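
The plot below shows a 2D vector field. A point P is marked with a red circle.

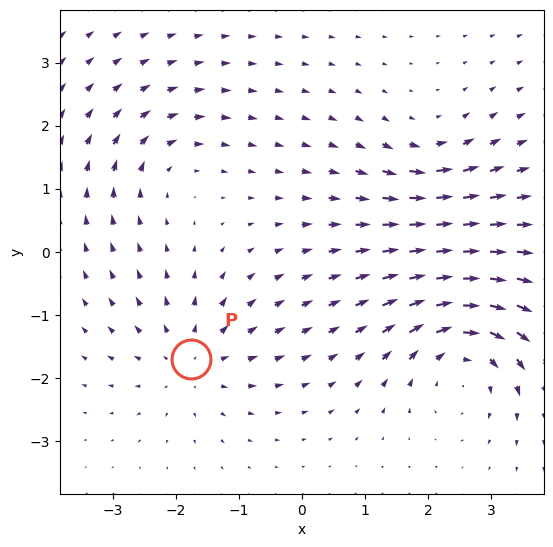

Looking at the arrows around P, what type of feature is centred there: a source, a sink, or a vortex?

At P (-1.8, -1.7) the arrows spread outward. Divergence about +4, curl ≈0 — positive divergence with near-zero curl is a source.

source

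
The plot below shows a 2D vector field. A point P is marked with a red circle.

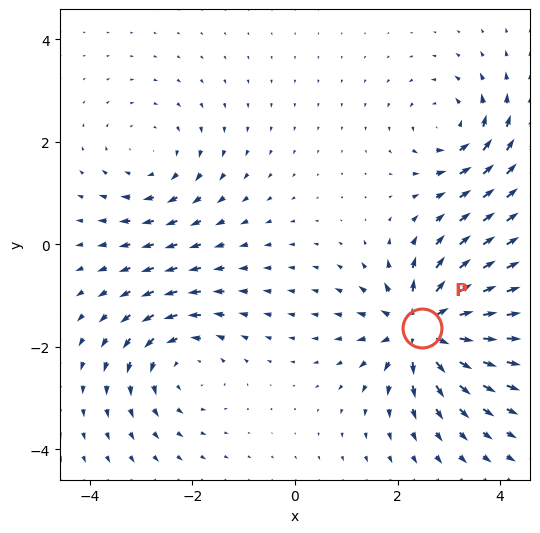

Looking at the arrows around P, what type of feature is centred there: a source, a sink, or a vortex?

At P (2.5, -1.6) the arrows spread outward. Divergence about +6, curl ≈0 — positive divergence with near-zero curl is a source.

source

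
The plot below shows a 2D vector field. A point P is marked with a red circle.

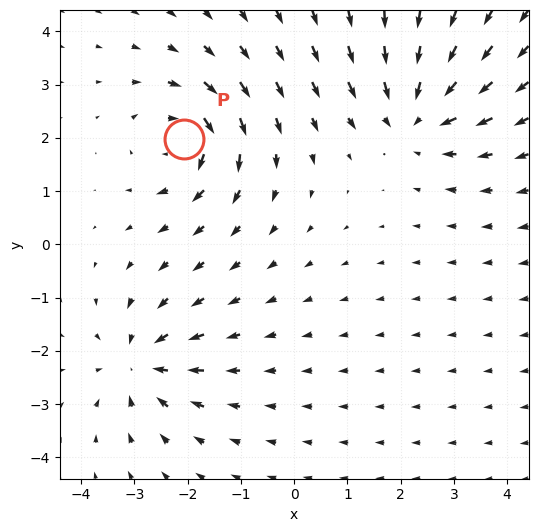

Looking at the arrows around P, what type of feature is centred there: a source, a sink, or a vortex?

vortex

At P (-2.1, 2.0) the arrows circulate clockwise. Divergence ≈0, curl about -5 — near-zero divergence with nonzero curl is a vortex.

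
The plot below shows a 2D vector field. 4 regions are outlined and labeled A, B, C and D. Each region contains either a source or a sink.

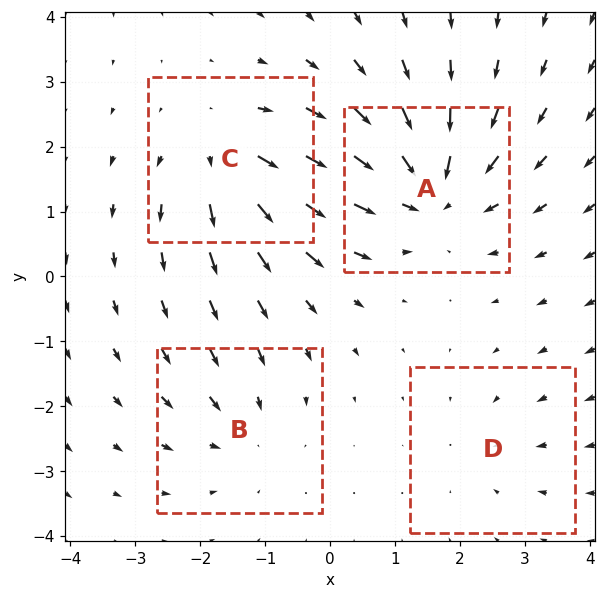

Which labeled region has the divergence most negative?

Divergence at each region's feature centre — A: about -6, B: about -3, C: about +5, D: about -2. Region A is most negative.

A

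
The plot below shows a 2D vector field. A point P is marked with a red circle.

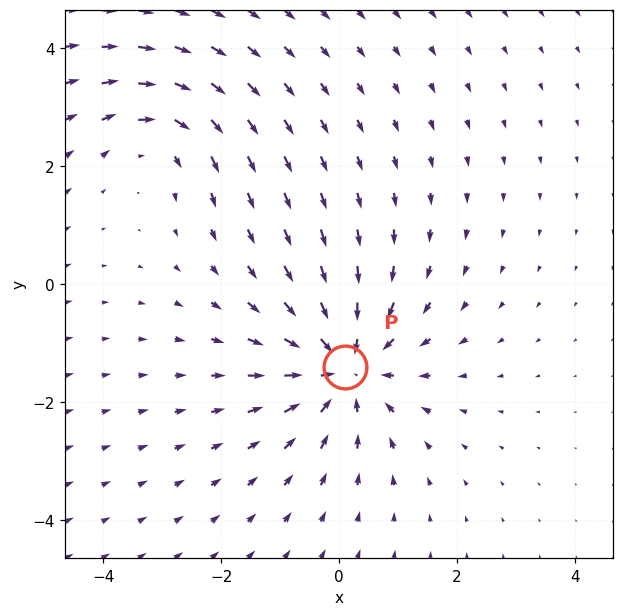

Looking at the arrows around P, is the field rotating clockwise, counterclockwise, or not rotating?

Near P at (0.1, -1.4) the arrows show no circulation. The curl there is ≈0.

not rotating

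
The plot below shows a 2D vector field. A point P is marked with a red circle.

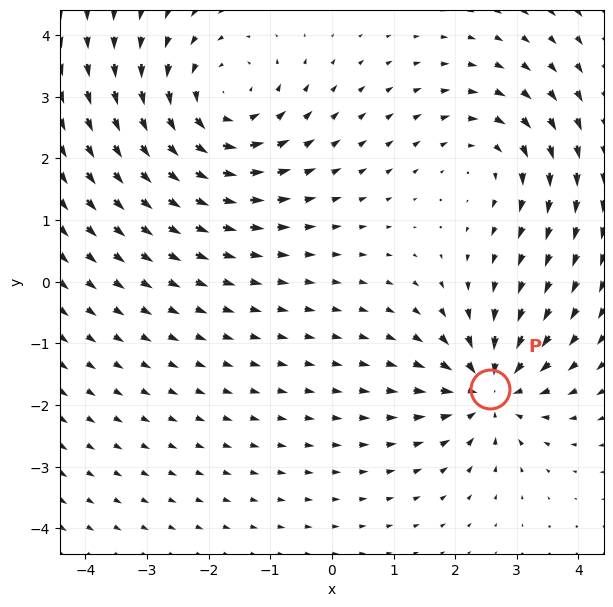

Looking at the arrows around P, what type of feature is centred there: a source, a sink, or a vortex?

sink

At P (2.6, -1.7) the arrows converge inward. Divergence about -5, curl ≈0 — negative divergence with near-zero curl is a sink.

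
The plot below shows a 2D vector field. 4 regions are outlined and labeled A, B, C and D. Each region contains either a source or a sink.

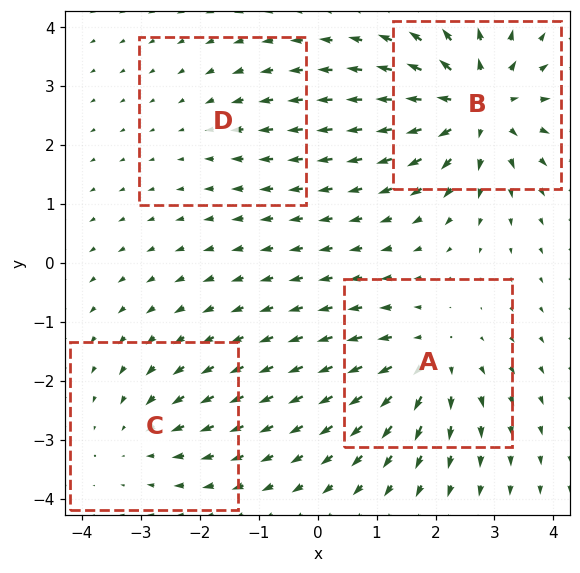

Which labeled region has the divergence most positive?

B

Divergence at each region's feature centre — A: about +5, B: about +7, C: about -3, D: about -2. Region B is most positive.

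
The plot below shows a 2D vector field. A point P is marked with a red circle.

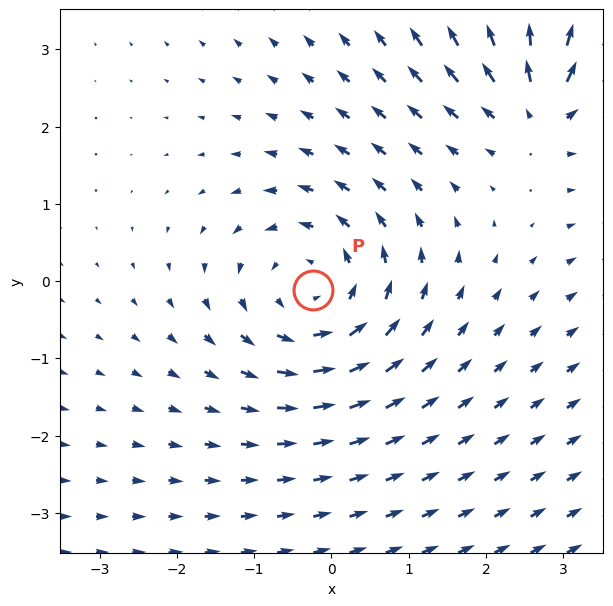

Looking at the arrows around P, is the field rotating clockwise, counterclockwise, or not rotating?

counterclockwise

Near P at (-0.2, -0.1) the arrows circulate counterclockwise. The curl (z-component) there is about +3; positive curl means counterclockwise rotation.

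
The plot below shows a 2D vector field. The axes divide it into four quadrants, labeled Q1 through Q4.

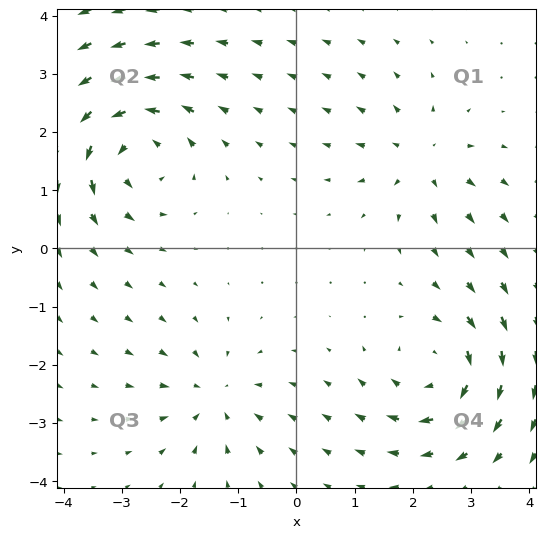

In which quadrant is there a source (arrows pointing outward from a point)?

Q1

The source sits at approximately (2.1, 1.5), which lies in quadrant Q1. The divergence there is about +4, positive as expected for a source.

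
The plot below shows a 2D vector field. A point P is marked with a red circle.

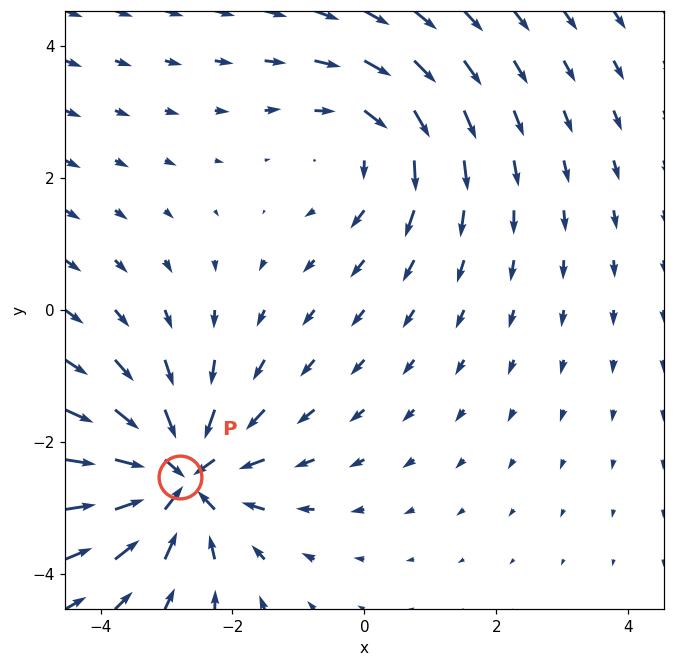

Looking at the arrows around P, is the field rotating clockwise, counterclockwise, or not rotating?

not rotating

Near P at (-2.8, -2.5) the arrows show no circulation. The curl there is ≈0.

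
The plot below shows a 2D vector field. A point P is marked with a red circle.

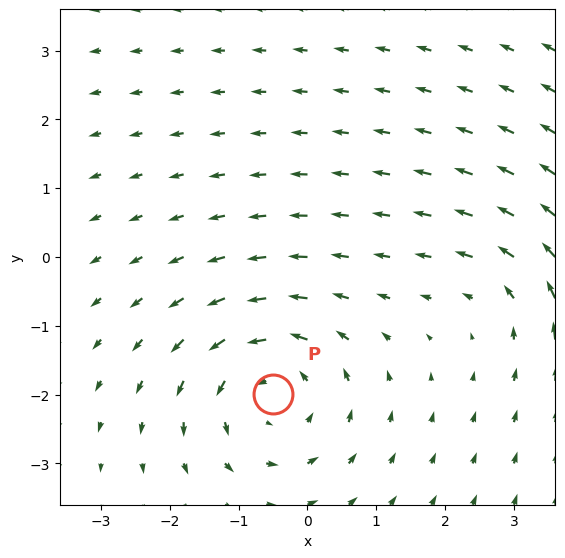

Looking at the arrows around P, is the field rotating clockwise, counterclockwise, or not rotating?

Near P at (-0.5, -2.0) the arrows circulate counterclockwise. The curl (z-component) there is about +4; positive curl means counterclockwise rotation.

counterclockwise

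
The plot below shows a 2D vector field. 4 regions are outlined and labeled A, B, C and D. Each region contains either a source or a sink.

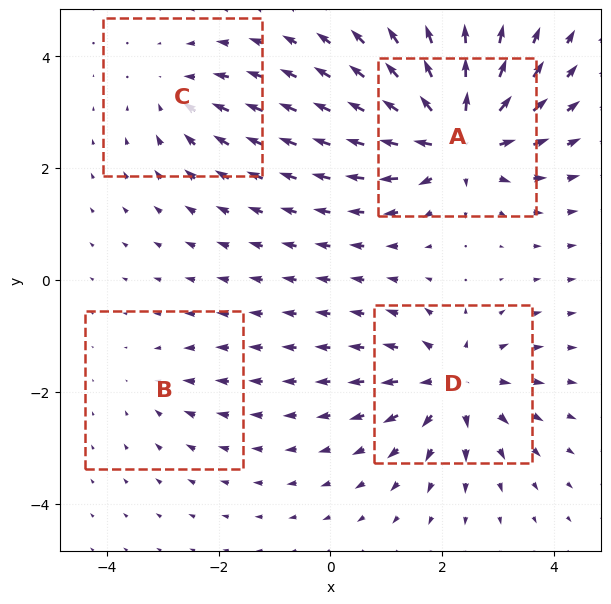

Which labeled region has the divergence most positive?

Divergence at each region's feature centre — A: about +8, B: about -2, C: about -3, D: about +6. Region A is most positive.

A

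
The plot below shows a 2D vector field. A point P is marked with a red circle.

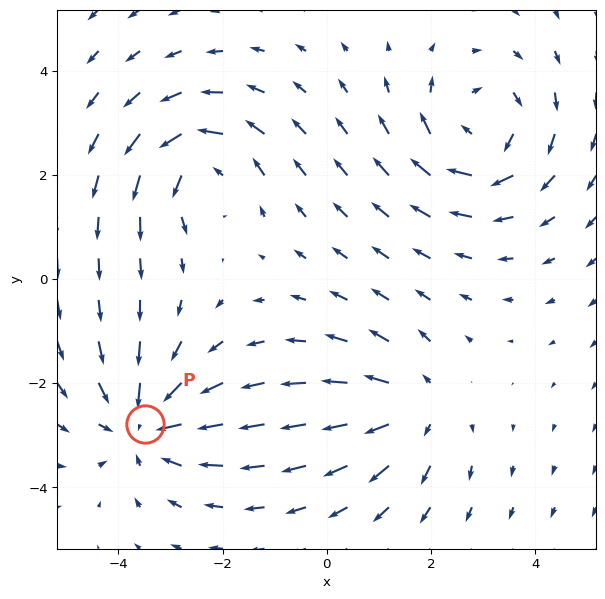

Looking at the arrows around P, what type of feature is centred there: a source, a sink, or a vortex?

sink

At P (-3.5, -2.8) the arrows converge inward. Divergence about -4, curl ≈0 — negative divergence with near-zero curl is a sink.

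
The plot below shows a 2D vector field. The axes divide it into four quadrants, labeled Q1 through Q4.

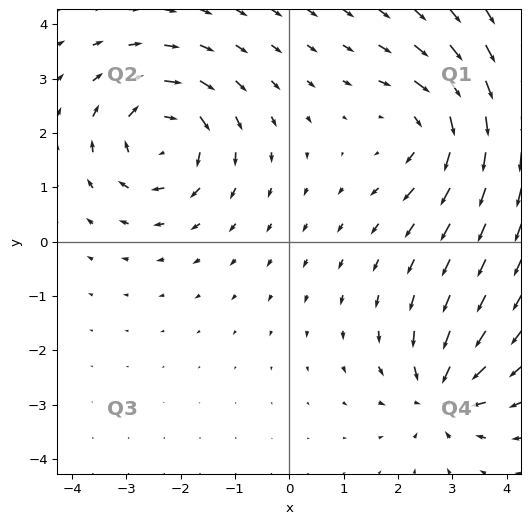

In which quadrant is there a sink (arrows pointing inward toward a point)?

The sink sits at approximately (2.8, -2.8), which lies in quadrant Q4. The divergence there is about -5, negative as expected for a sink.

Q4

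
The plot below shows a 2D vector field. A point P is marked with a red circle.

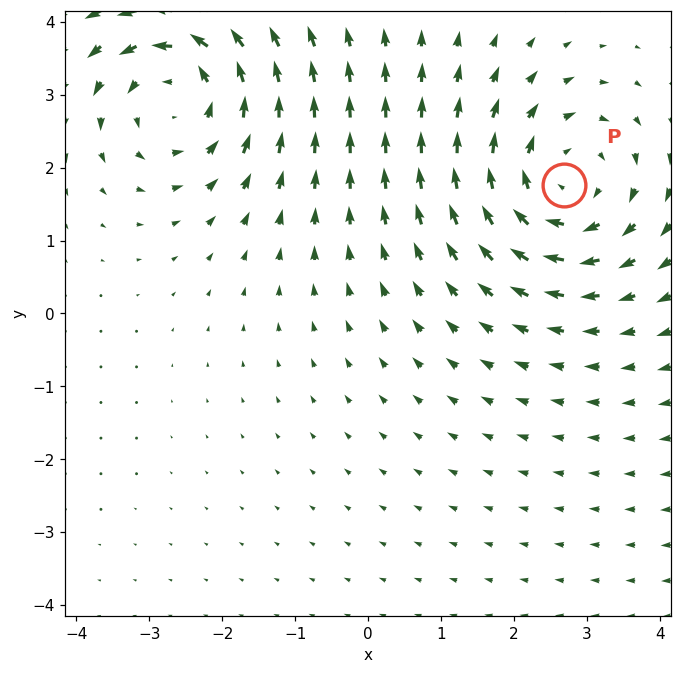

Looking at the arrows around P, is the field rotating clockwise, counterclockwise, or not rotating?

Near P at (2.7, 1.8) the arrows circulate clockwise. The curl (z-component) there is about -3; negative curl means clockwise rotation.

clockwise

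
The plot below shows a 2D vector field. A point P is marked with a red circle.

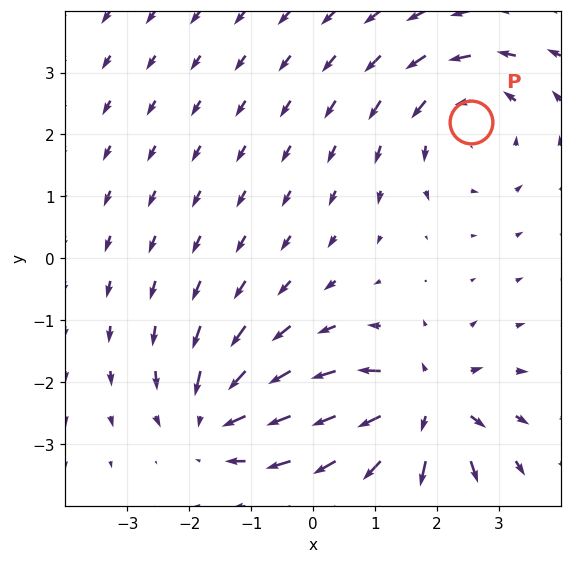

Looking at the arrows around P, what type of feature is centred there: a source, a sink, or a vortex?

At P (2.5, 2.2) the arrows circulate counterclockwise. Divergence ≈0, curl about +4 — near-zero divergence with nonzero curl is a vortex.

vortex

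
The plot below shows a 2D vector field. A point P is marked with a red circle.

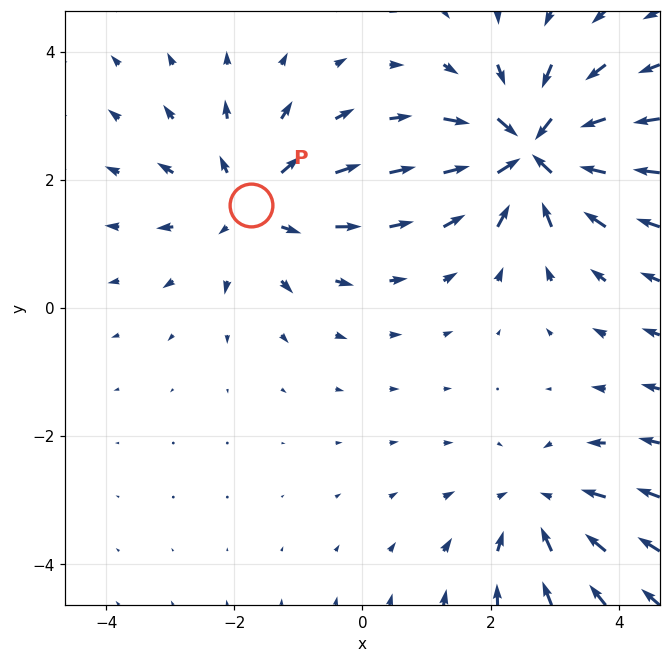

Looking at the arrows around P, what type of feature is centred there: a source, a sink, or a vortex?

source

At P (-1.7, 1.6) the arrows spread outward. Divergence about +4, curl ≈0 — positive divergence with near-zero curl is a source.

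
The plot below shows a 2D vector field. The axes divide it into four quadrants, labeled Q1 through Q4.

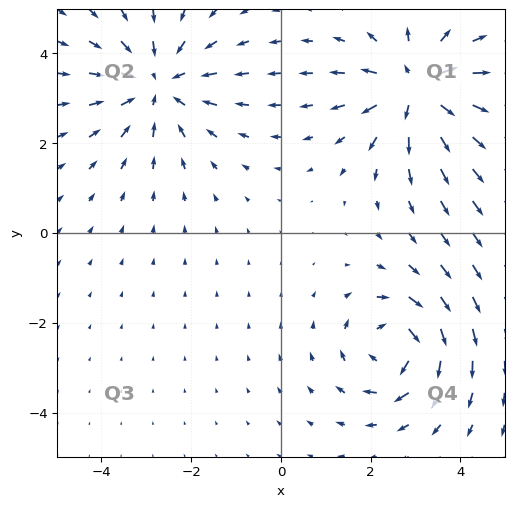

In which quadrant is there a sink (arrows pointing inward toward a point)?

The sink sits at approximately (-2.7, 3.3), which lies in quadrant Q2. The divergence there is about -3, negative as expected for a sink.

Q2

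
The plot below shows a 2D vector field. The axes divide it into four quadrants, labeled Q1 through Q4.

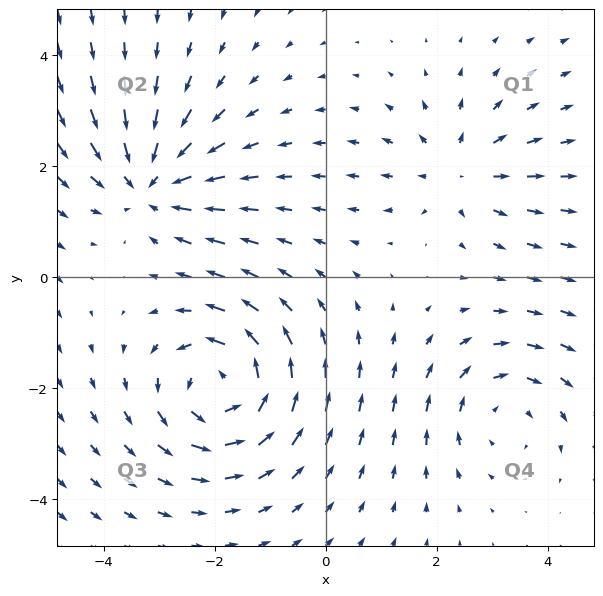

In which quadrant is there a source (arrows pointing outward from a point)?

The source sits at approximately (2.4, 1.9), which lies in quadrant Q1. The divergence there is about +3, positive as expected for a source.

Q1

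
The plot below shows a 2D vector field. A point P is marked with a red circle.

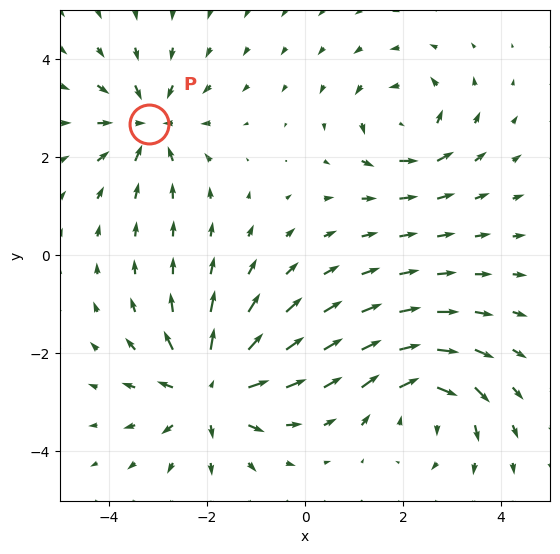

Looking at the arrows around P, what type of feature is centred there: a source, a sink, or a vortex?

At P (-3.2, 2.7) the arrows converge inward. Divergence about -4, curl ≈0 — negative divergence with near-zero curl is a sink.

sink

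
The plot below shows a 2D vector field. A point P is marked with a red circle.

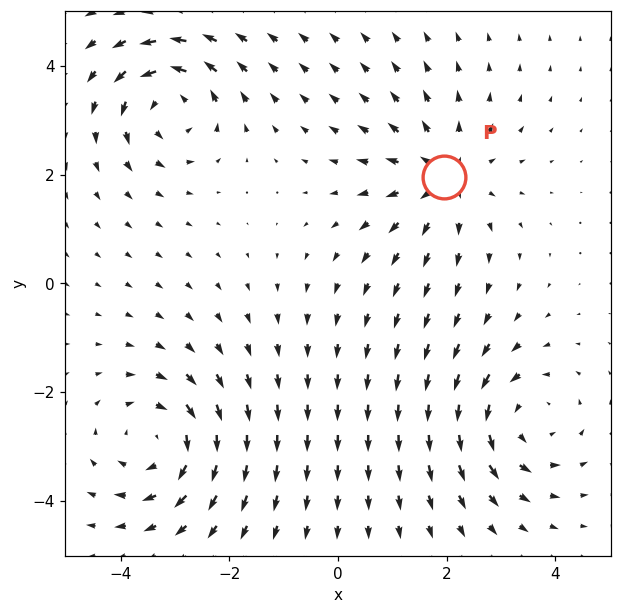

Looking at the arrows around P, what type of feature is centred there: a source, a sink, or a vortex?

source

At P (2.0, 2.0) the arrows spread outward. Divergence about +4, curl ≈0 — positive divergence with near-zero curl is a source.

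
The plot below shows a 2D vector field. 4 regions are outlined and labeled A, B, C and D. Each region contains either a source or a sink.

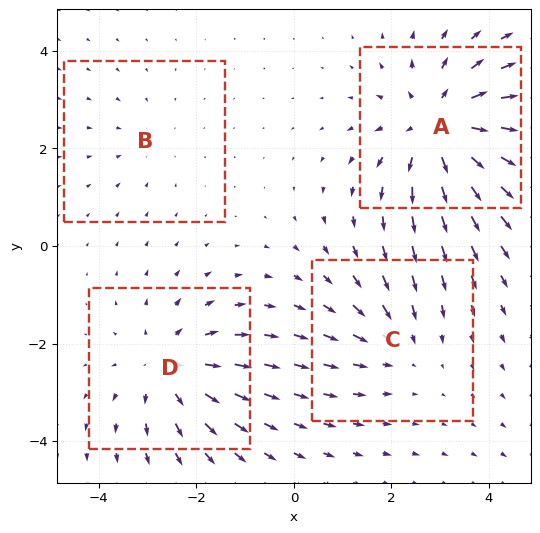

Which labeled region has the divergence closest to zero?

B

Divergence at each region's feature centre — A: about +6, B: about -2, C: about -3, D: about +4. Region B is closest to zero.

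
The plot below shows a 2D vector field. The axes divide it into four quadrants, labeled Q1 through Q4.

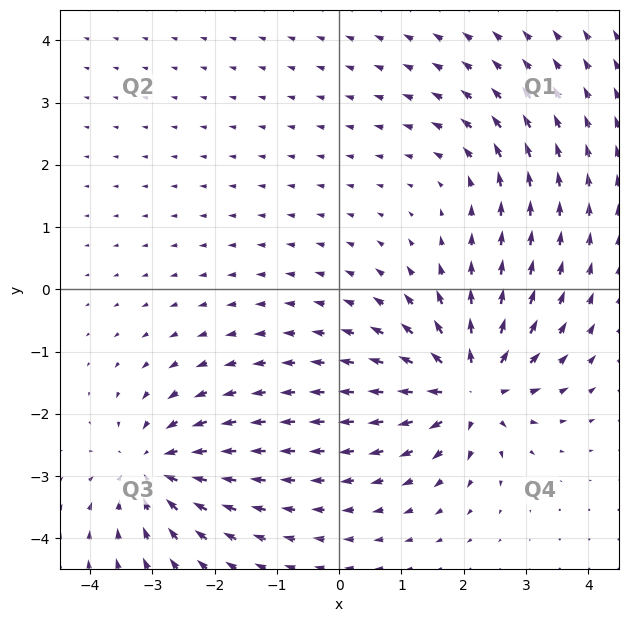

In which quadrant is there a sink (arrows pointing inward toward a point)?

The sink sits at approximately (-3.0, -2.9), which lies in quadrant Q3. The divergence there is about -5, negative as expected for a sink.

Q3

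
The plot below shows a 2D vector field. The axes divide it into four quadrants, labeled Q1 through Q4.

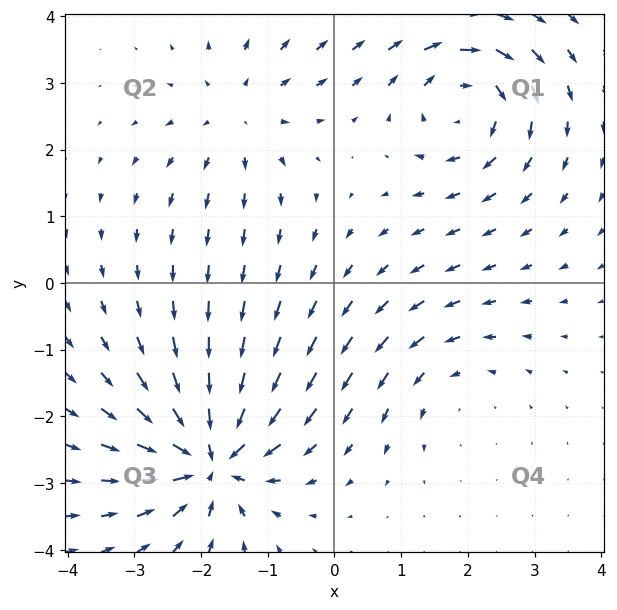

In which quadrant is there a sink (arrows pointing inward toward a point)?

The sink sits at approximately (-1.9, -2.6), which lies in quadrant Q3. The divergence there is about -7, negative as expected for a sink.

Q3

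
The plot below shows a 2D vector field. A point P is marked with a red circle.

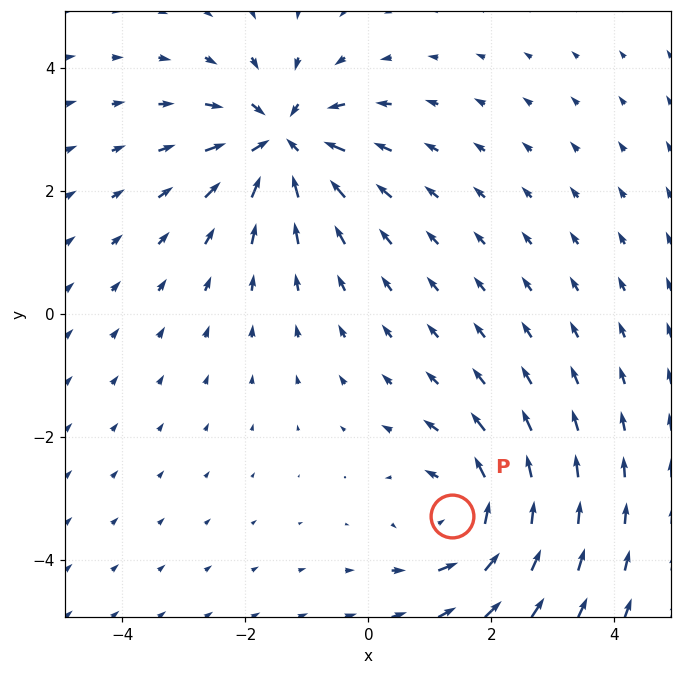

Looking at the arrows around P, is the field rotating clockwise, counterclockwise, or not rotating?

counterclockwise

Near P at (1.4, -3.3) the arrows circulate counterclockwise. The curl (z-component) there is about +3; positive curl means counterclockwise rotation.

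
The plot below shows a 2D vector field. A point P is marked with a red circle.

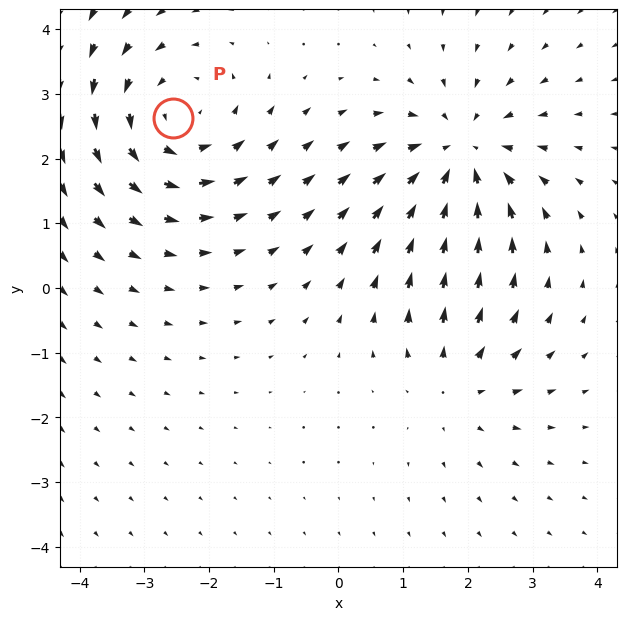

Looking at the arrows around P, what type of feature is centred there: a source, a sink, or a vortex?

vortex

At P (-2.6, 2.6) the arrows circulate counterclockwise. Divergence ≈0, curl about +4 — near-zero divergence with nonzero curl is a vortex.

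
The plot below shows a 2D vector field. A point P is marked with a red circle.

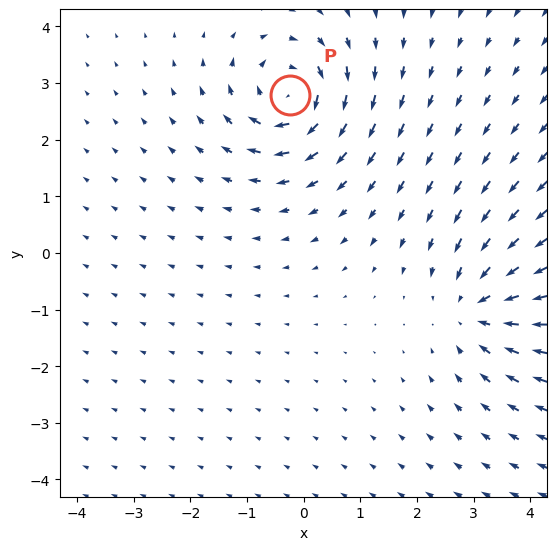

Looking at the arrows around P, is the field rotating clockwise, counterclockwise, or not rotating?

Near P at (-0.2, 2.8) the arrows circulate clockwise. The curl (z-component) there is about -7; negative curl means clockwise rotation.

clockwise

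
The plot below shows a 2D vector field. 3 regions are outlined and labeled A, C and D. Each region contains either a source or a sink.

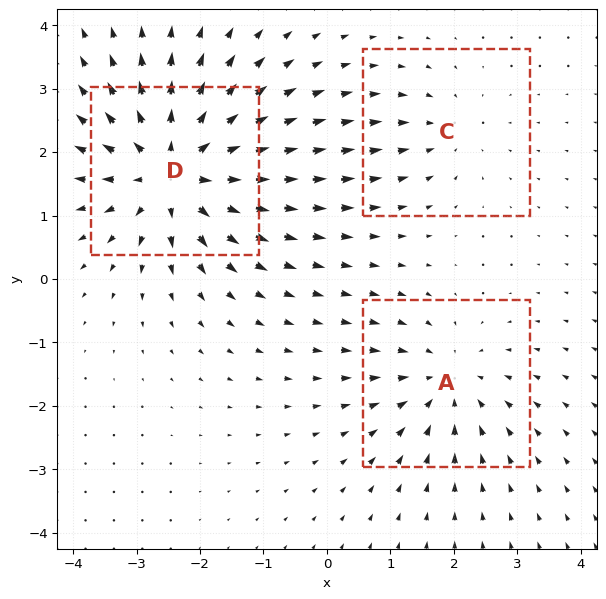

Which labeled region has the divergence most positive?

D

Divergence at each region's feature centre — A: about -3, C: about -2, D: about +5. Region D is most positive.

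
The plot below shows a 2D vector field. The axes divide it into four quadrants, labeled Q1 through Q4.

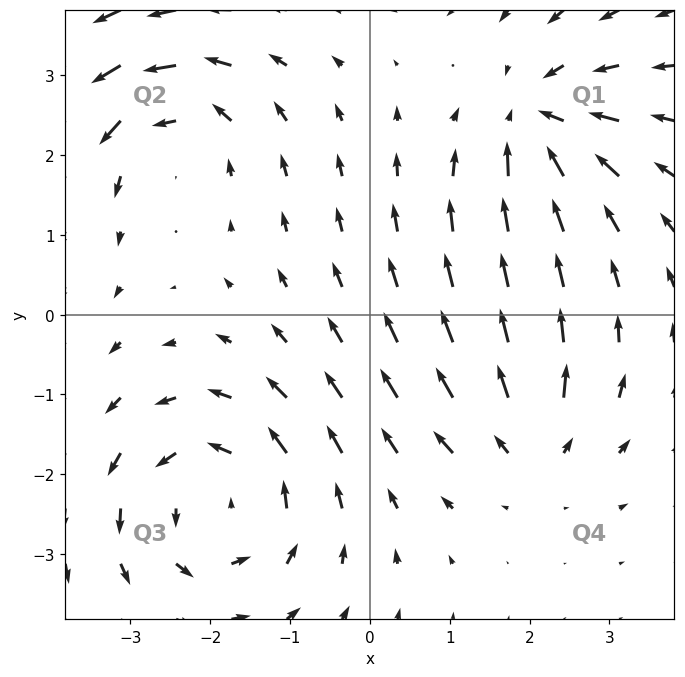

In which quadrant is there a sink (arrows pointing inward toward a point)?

Q1

The sink sits at approximately (2.1, 2.4), which lies in quadrant Q1. The divergence there is about -5, negative as expected for a sink.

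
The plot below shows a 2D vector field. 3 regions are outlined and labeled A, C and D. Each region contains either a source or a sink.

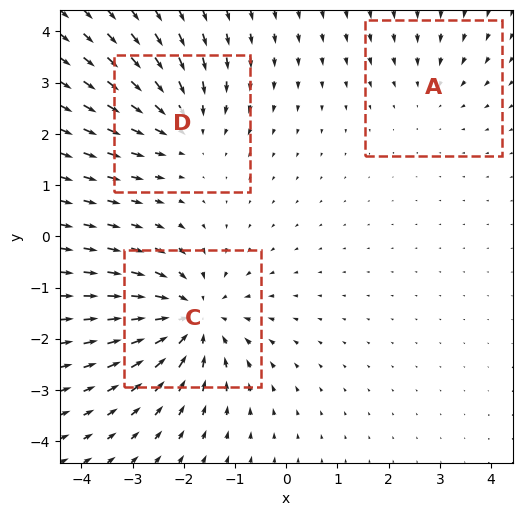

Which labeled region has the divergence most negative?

Divergence at each region's feature centre — A: about -2, C: about -4, D: about -3. Region C is most negative.

C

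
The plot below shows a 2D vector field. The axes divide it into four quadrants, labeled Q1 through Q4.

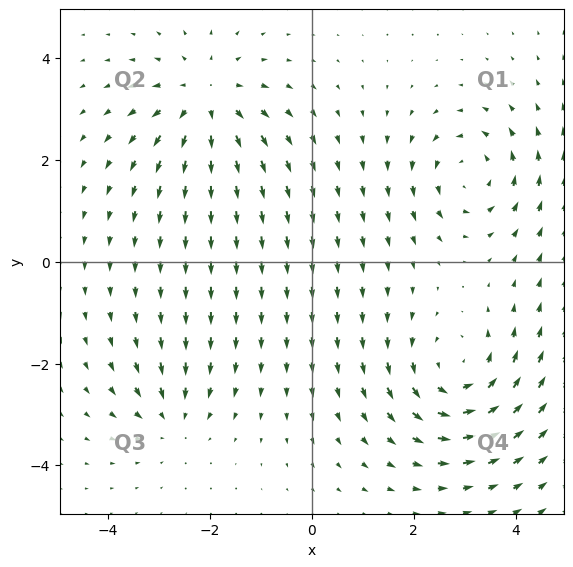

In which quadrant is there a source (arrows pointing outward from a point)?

The source sits at approximately (-2.1, 3.2), which lies in quadrant Q2. The divergence there is about +4, positive as expected for a source.

Q2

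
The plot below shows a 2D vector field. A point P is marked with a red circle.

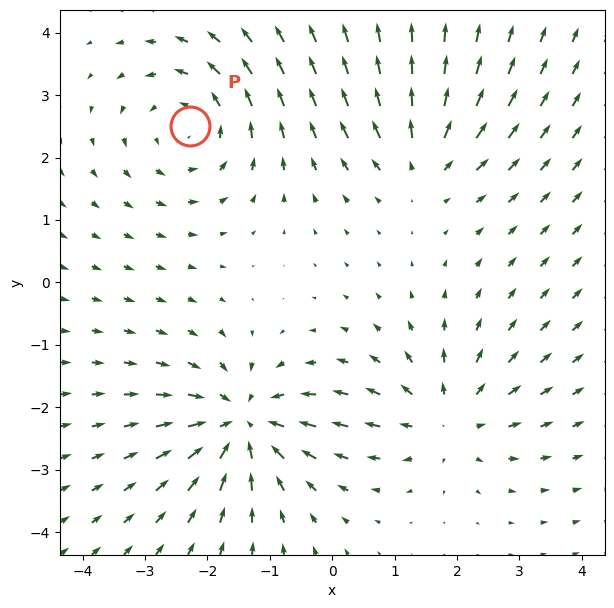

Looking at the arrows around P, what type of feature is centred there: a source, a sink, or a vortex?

vortex

At P (-2.3, 2.5) the arrows circulate counterclockwise. Divergence ≈0, curl about +4 — near-zero divergence with nonzero curl is a vortex.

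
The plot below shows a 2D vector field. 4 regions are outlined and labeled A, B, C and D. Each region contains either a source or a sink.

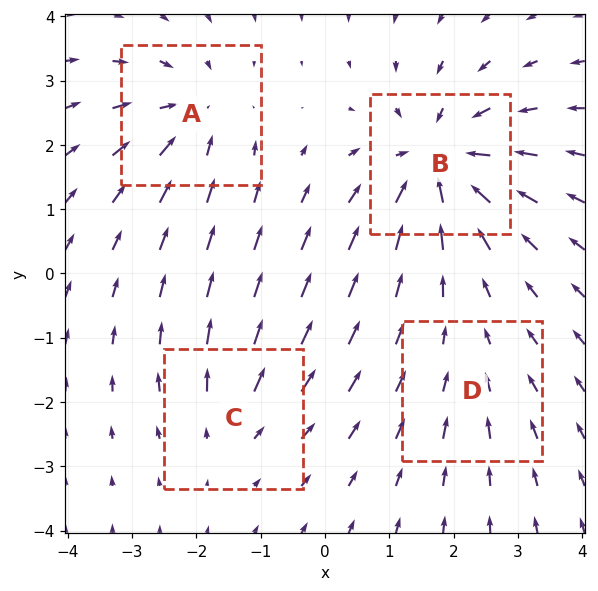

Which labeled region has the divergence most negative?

Divergence at each region's feature centre — A: about -5, B: about -7, C: about +3, D: about -2. Region B is most negative.

B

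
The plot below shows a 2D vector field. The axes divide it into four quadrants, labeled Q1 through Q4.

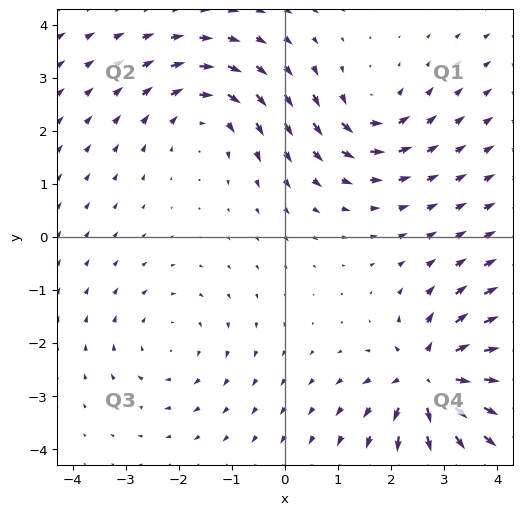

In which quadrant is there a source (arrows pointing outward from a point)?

Q4

The source sits at approximately (2.8, -2.7), which lies in quadrant Q4. The divergence there is about +6, positive as expected for a source.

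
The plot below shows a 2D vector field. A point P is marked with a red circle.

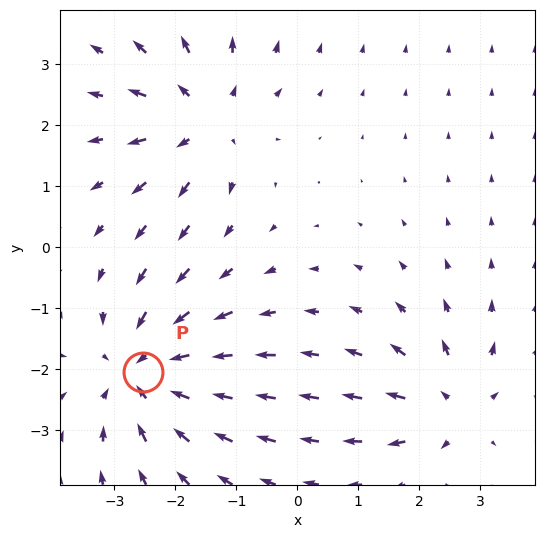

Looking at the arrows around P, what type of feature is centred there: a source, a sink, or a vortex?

At P (-2.5, -2.1) the arrows converge inward. Divergence about -4, curl ≈0 — negative divergence with near-zero curl is a sink.

sink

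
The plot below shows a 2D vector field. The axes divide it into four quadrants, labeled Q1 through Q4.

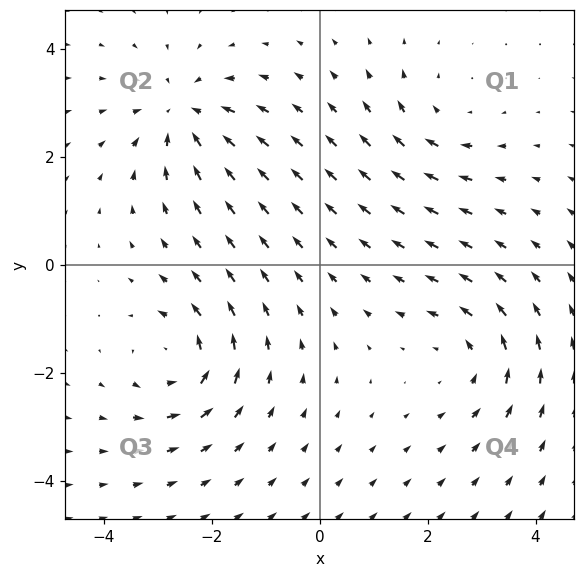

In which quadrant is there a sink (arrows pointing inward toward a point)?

Q2

The sink sits at approximately (-2.5, 2.8), which lies in quadrant Q2. The divergence there is about -5, negative as expected for a sink.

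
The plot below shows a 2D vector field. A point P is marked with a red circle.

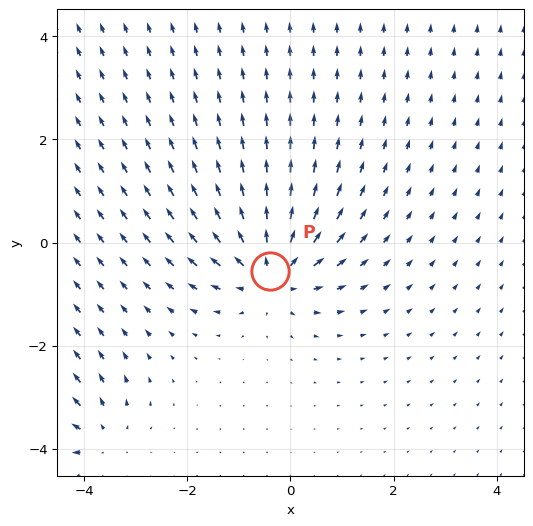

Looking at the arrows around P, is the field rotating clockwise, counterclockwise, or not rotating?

not rotating

Near P at (-0.4, -0.5) the arrows show no circulation. The curl there is ≈0.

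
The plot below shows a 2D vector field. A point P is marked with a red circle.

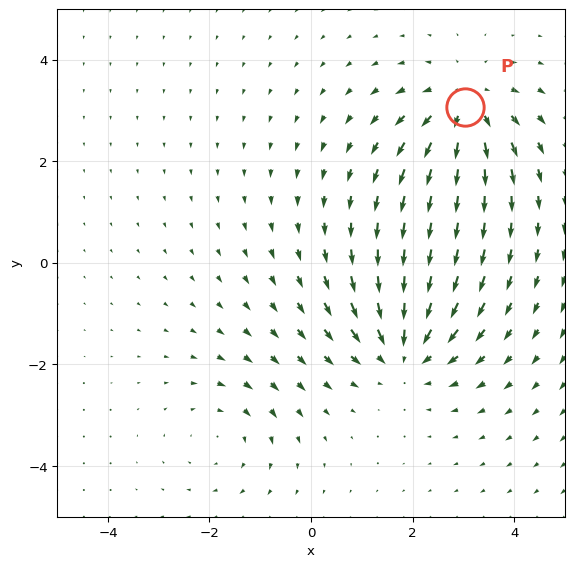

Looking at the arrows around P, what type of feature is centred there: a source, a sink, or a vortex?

At P (3.0, 3.1) the arrows spread outward. Divergence about +4, curl ≈0 — positive divergence with near-zero curl is a source.

source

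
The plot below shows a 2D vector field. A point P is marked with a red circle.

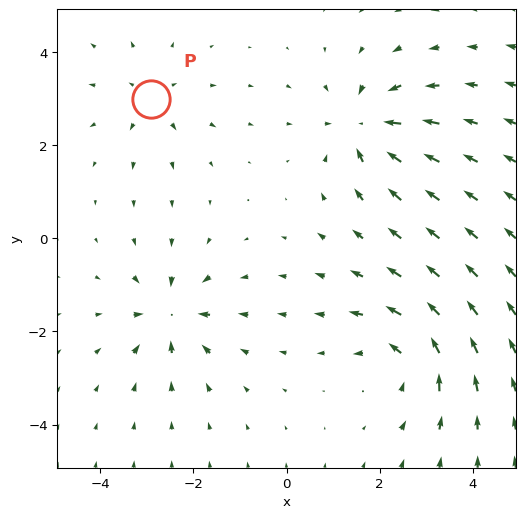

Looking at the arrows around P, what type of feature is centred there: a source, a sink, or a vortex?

source

At P (-2.9, 3.0) the arrows spread outward. Divergence about +3, curl ≈0 — positive divergence with near-zero curl is a source.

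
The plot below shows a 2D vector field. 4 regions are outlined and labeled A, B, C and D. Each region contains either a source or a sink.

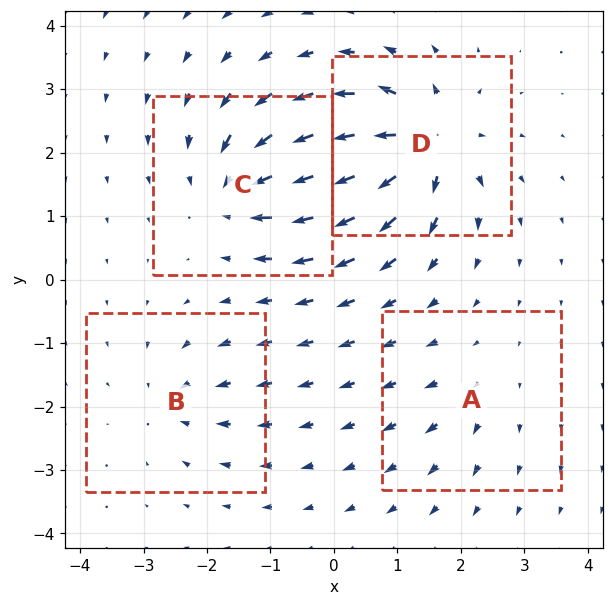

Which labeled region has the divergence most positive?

Divergence at each region's feature centre — A: about +3, B: about -4, C: about -7, D: about +8. Region D is most positive.

D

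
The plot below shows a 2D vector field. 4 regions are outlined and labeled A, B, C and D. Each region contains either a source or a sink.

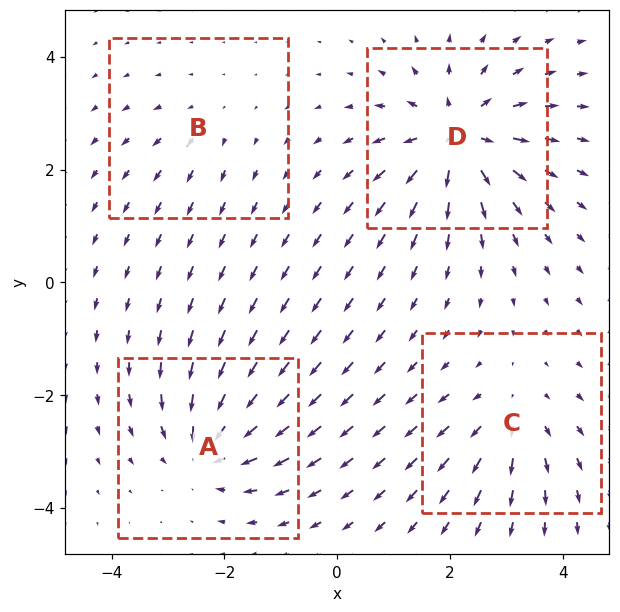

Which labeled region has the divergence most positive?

D

Divergence at each region's feature centre — A: about -6, B: about +2, C: about +4, D: about +7. Region D is most positive.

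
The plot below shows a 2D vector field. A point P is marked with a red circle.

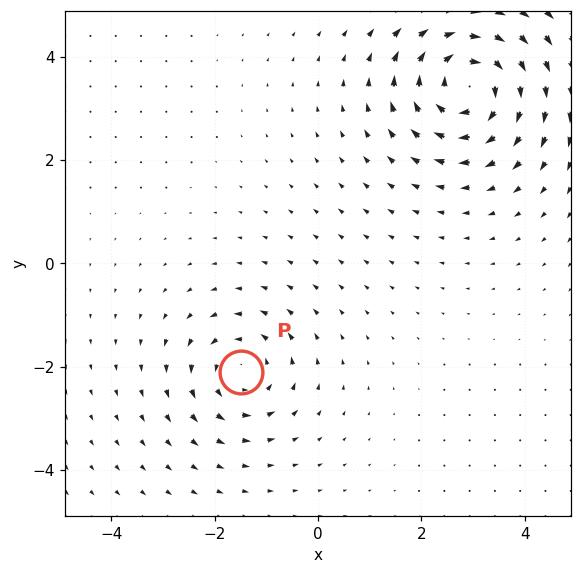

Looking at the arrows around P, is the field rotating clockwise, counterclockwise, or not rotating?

Near P at (-1.5, -2.1) the arrows circulate counterclockwise. The curl (z-component) there is about +3; positive curl means counterclockwise rotation.

counterclockwise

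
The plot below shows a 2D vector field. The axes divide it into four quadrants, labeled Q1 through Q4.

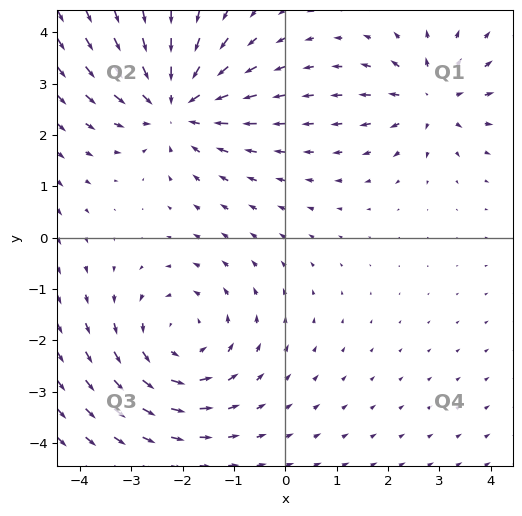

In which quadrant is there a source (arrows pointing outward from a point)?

The source sits at approximately (2.8, 2.7), which lies in quadrant Q1. The divergence there is about +4, positive as expected for a source.

Q1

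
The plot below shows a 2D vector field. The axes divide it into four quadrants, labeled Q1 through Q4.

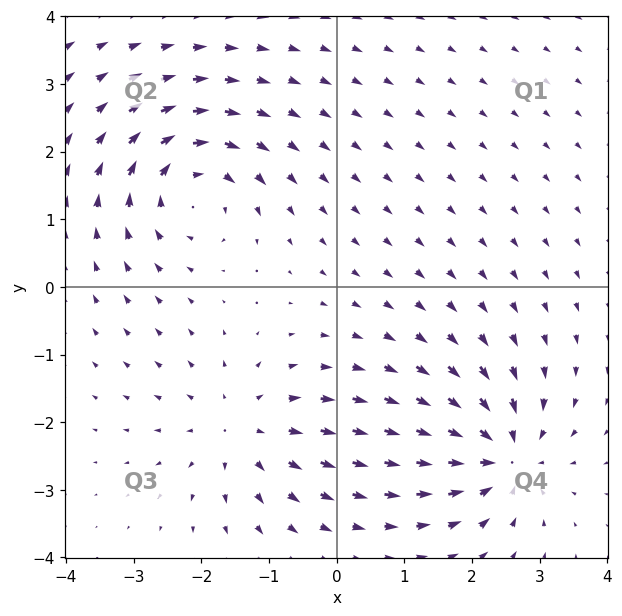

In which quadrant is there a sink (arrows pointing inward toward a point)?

The sink sits at approximately (2.5, -2.5), which lies in quadrant Q4. The divergence there is about -6, negative as expected for a sink.

Q4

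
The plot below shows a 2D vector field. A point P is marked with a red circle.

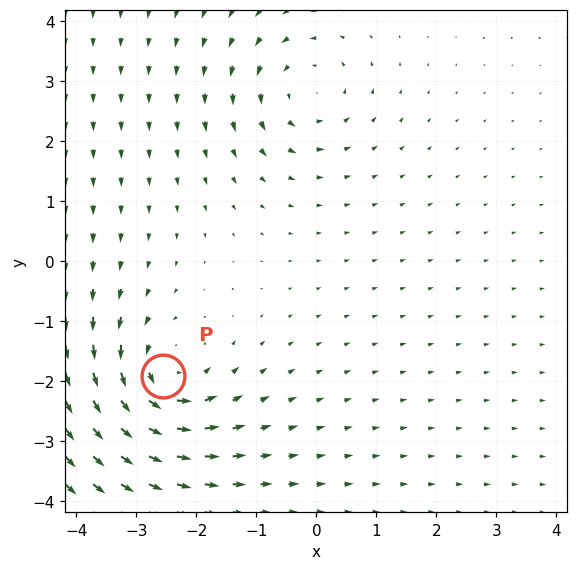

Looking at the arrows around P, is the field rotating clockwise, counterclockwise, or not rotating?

counterclockwise

Near P at (-2.6, -1.9) the arrows circulate counterclockwise. The curl (z-component) there is about +5; positive curl means counterclockwise rotation.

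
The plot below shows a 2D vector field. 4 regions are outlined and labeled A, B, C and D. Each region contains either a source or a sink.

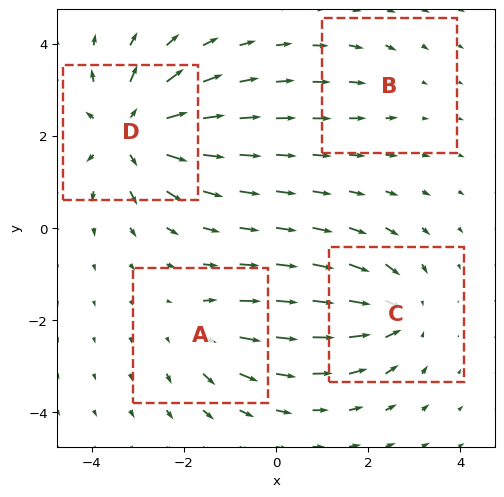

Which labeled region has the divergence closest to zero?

Divergence at each region's feature centre — A: about +3, B: about -2, C: about -5, D: about +7. Region B is closest to zero.

B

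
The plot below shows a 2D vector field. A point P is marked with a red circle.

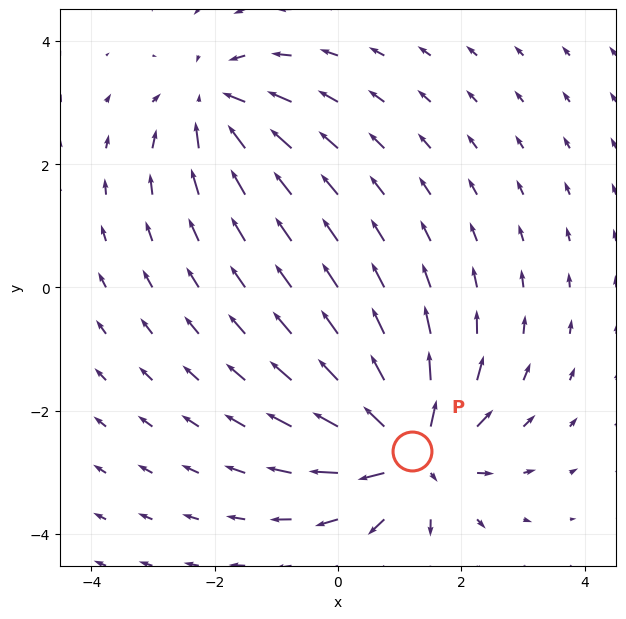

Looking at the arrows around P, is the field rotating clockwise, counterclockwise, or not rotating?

Near P at (1.2, -2.7) the arrows show no circulation. The curl there is ≈0.

not rotating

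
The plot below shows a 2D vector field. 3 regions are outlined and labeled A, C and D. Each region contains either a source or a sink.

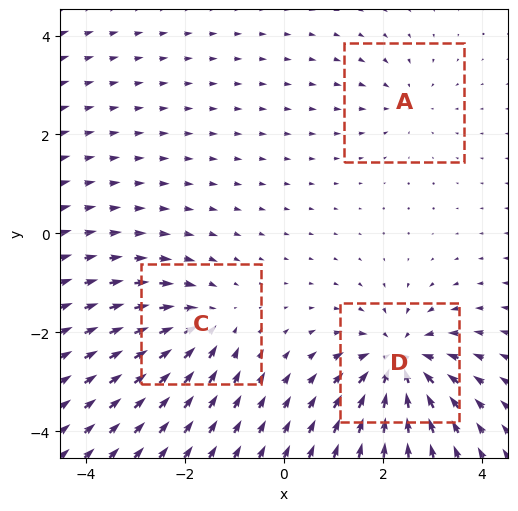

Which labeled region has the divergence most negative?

Divergence at each region's feature centre — A: about -2, C: about -3, D: about -5. Region D is most negative.

D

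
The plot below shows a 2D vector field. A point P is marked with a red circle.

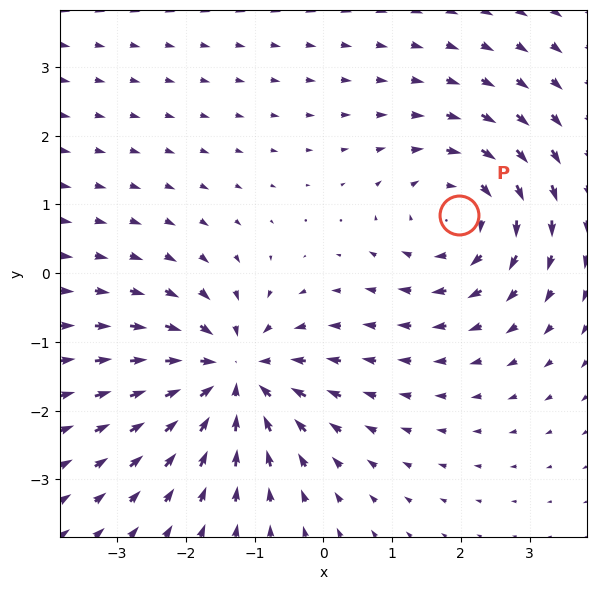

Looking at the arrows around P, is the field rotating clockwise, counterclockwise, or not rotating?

Near P at (2.0, 0.8) the arrows circulate clockwise. The curl (z-component) there is about -4; negative curl means clockwise rotation.

clockwise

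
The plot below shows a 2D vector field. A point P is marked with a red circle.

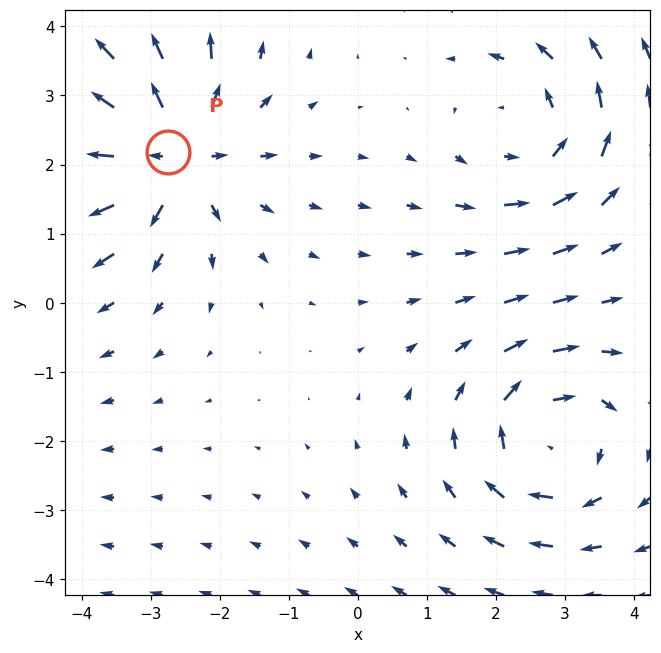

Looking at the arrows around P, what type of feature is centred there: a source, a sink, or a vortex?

source

At P (-2.8, 2.2) the arrows spread outward. Divergence about +4, curl ≈0 — positive divergence with near-zero curl is a source.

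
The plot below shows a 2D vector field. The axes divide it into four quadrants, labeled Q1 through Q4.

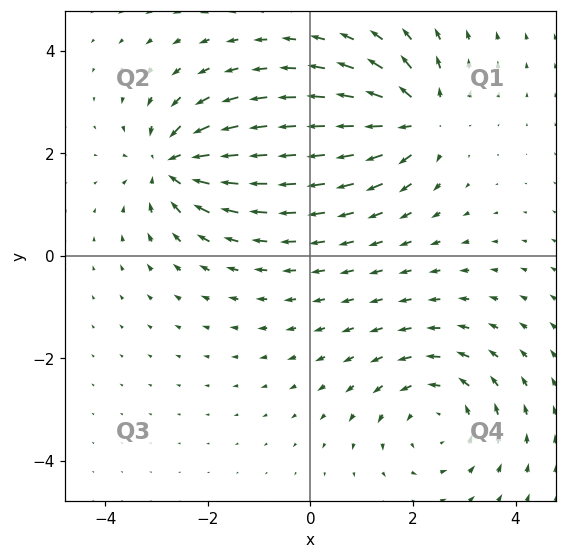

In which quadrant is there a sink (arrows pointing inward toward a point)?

Q2

The sink sits at approximately (-2.7, 1.8), which lies in quadrant Q2. The divergence there is about -5, negative as expected for a sink.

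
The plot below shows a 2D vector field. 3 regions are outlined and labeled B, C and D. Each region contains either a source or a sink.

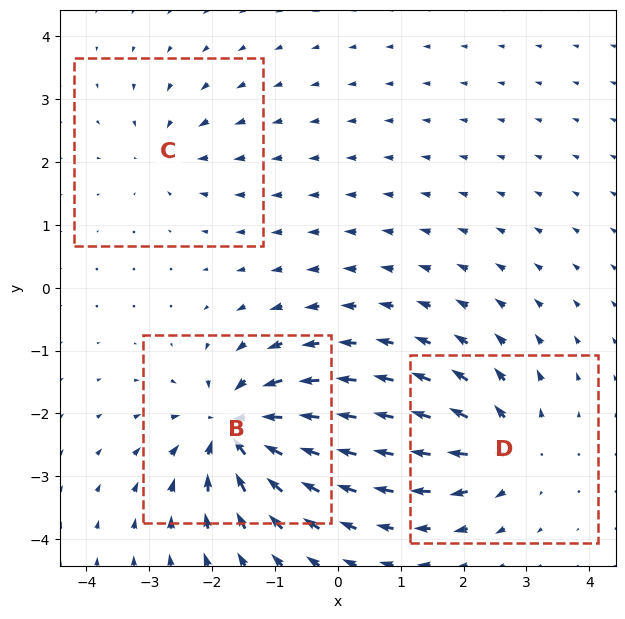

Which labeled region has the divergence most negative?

Divergence at each region's feature centre — B: about -6, C: about -3, D: about +4. Region B is most negative.

B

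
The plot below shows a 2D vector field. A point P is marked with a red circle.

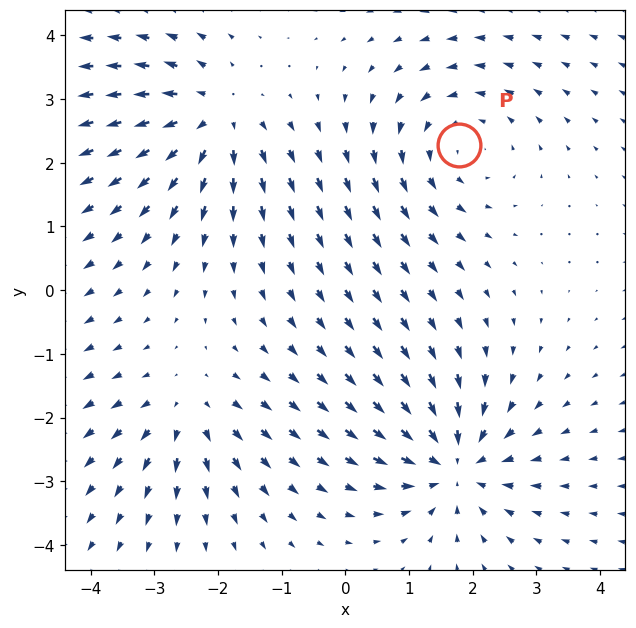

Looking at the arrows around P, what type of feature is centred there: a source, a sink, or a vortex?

At P (1.8, 2.3) the arrows circulate counterclockwise. Divergence ≈0, curl about +3 — near-zero divergence with nonzero curl is a vortex.

vortex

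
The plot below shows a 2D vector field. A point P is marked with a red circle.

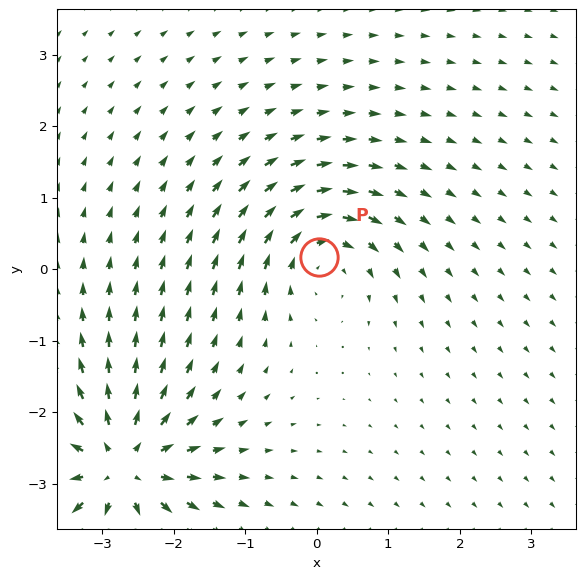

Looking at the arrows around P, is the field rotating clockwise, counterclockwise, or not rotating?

clockwise

Near P at (0.0, 0.2) the arrows circulate clockwise. The curl (z-component) there is about -5; negative curl means clockwise rotation.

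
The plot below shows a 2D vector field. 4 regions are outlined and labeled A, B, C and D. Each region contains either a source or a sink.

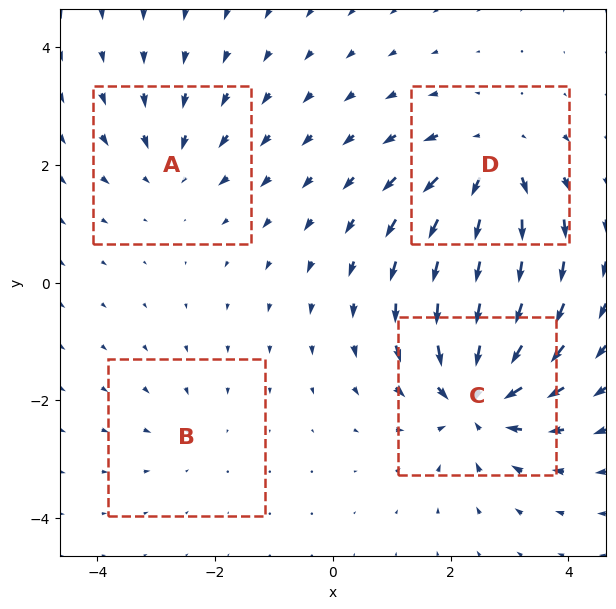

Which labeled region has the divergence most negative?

C

Divergence at each region's feature centre — A: about -3, B: about -2, C: about -7, D: about +5. Region C is most negative.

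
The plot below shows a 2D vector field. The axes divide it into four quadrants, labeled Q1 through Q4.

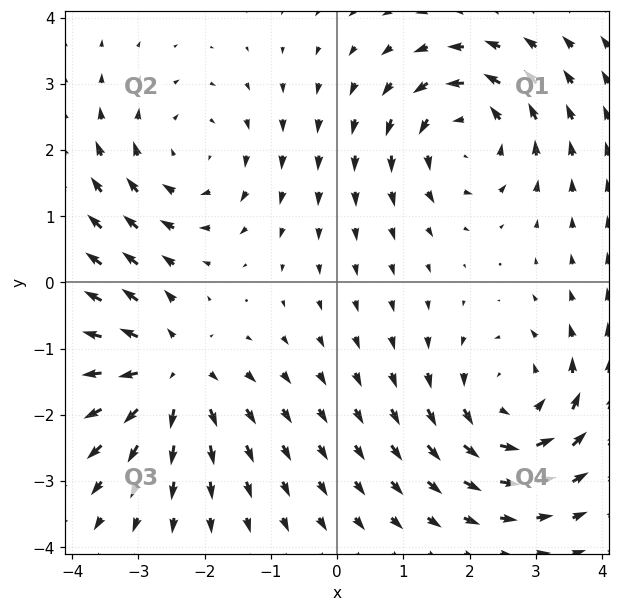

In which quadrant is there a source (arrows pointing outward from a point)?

Q3

The source sits at approximately (-2.5, -1.4), which lies in quadrant Q3. The divergence there is about +5, positive as expected for a source.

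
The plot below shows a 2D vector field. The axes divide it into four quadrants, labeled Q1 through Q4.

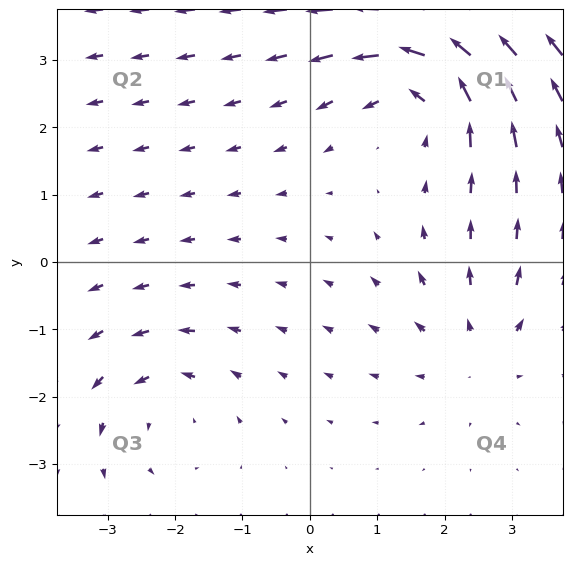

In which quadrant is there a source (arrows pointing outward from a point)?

Q4

The source sits at approximately (2.5, -1.3), which lies in quadrant Q4. The divergence there is about +3, positive as expected for a source.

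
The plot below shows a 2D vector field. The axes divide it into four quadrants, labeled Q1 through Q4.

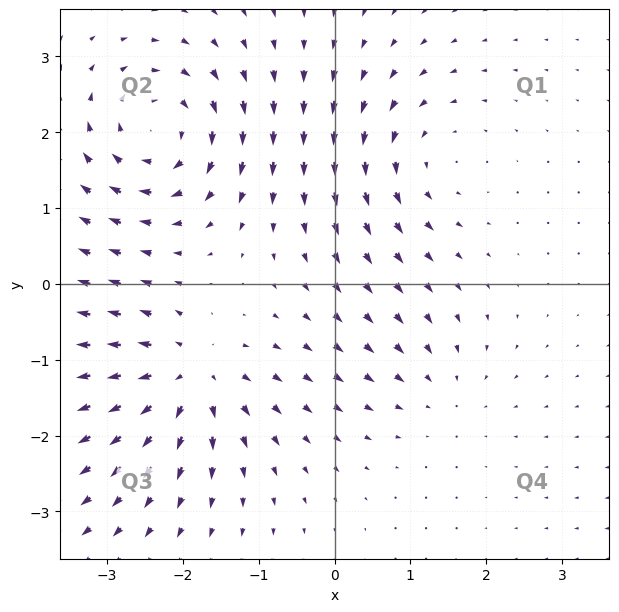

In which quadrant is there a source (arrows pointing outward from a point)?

Q3

The source sits at approximately (-1.9, -1.2), which lies in quadrant Q3. The divergence there is about +6, positive as expected for a source.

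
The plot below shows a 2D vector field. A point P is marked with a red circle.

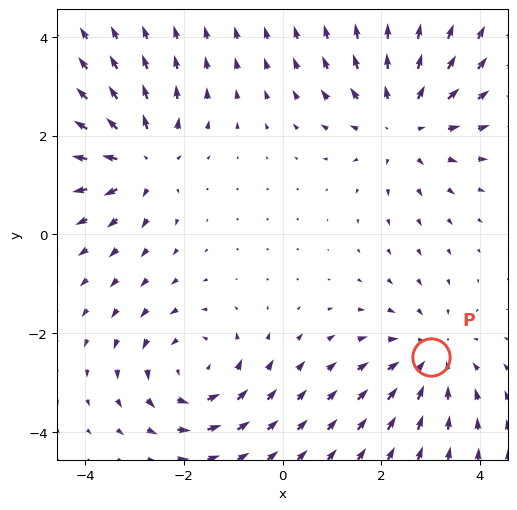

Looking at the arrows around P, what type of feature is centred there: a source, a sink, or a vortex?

sink

At P (3.0, -2.5) the arrows converge inward. Divergence about -3, curl ≈0 — negative divergence with near-zero curl is a sink.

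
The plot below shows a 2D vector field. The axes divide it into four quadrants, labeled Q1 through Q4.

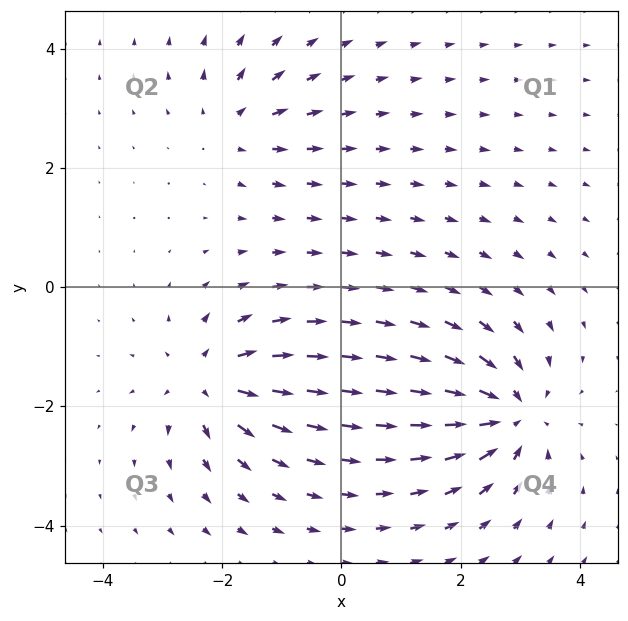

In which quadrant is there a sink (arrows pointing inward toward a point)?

Q4

The sink sits at approximately (2.8, -2.1), which lies in quadrant Q4. The divergence there is about -6, negative as expected for a sink.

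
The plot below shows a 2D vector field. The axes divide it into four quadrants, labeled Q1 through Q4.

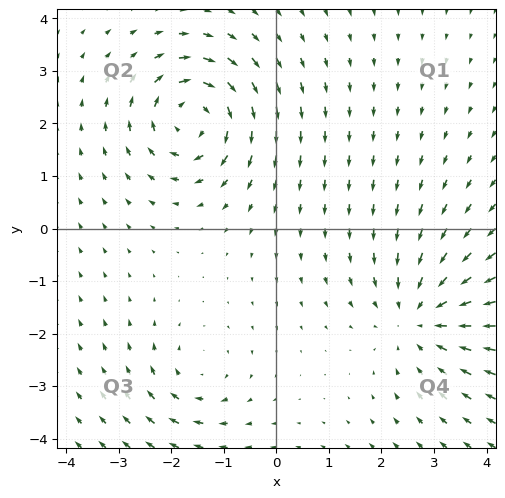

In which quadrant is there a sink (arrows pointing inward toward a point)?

Q4

The sink sits at approximately (2.7, -1.7), which lies in quadrant Q4. The divergence there is about -4, negative as expected for a sink.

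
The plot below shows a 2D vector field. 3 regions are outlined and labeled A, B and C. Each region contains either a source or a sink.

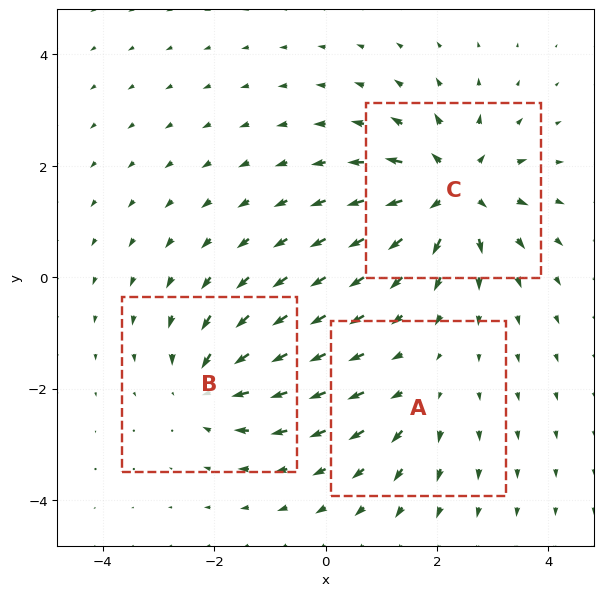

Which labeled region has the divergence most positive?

C

Divergence at each region's feature centre — A: about +2, B: about -4, C: about +5. Region C is most positive.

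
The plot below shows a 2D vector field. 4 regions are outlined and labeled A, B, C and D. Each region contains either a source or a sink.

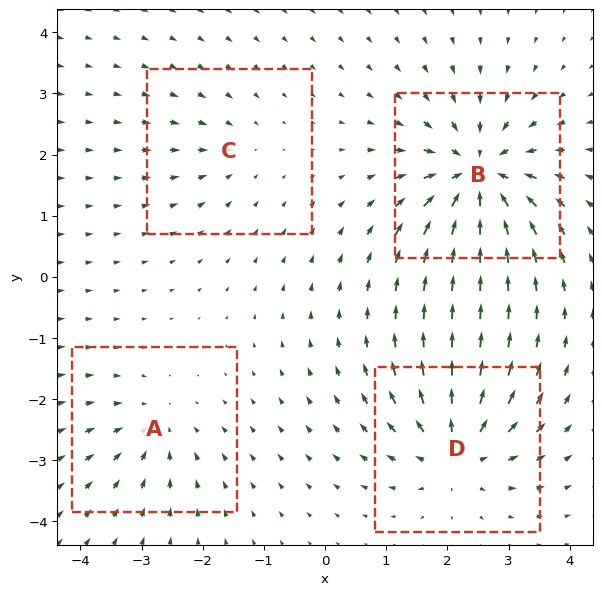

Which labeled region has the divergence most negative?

B

Divergence at each region's feature centre — A: about -4, B: about -8, C: about -2, D: about +6. Region B is most negative.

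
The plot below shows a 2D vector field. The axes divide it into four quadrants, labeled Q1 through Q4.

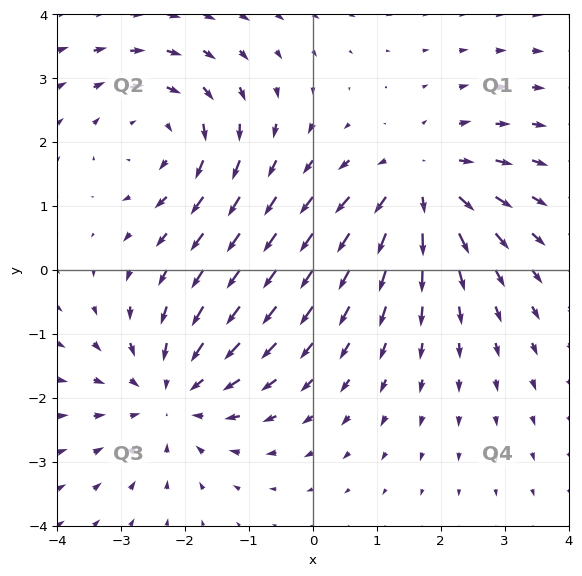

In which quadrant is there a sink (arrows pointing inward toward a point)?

Q3

The sink sits at approximately (-2.2, -2.0), which lies in quadrant Q3. The divergence there is about -3, negative as expected for a sink.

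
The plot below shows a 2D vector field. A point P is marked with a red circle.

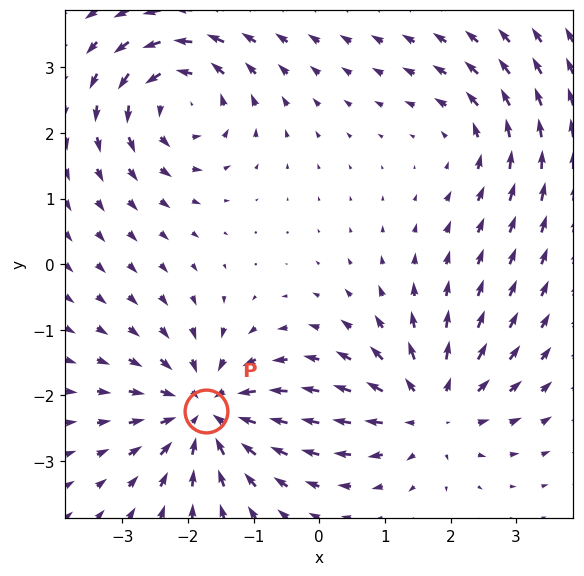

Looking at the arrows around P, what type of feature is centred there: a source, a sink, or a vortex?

sink

At P (-1.7, -2.2) the arrows converge inward. Divergence about -5, curl ≈0 — negative divergence with near-zero curl is a sink.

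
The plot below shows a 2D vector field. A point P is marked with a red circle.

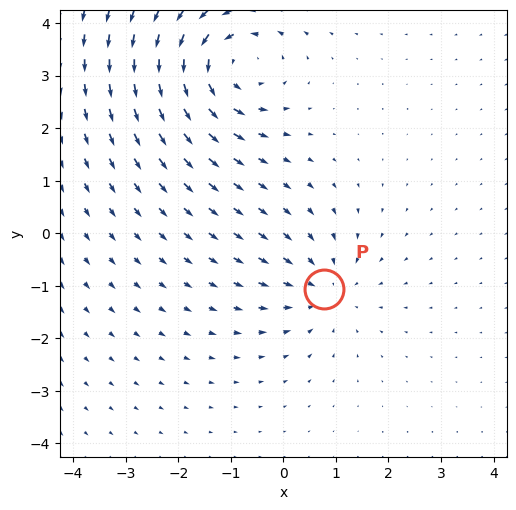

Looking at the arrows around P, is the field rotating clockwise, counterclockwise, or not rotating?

not rotating

Near P at (0.8, -1.1) the arrows show no circulation. The curl there is ≈0.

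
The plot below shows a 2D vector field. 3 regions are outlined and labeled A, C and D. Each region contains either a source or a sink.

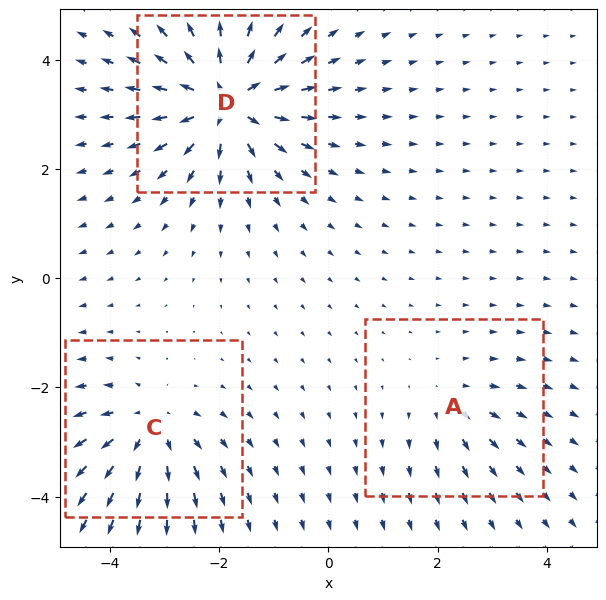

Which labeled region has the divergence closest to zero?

A

Divergence at each region's feature centre — A: about +2, C: about +4, D: about +7. Region A is closest to zero.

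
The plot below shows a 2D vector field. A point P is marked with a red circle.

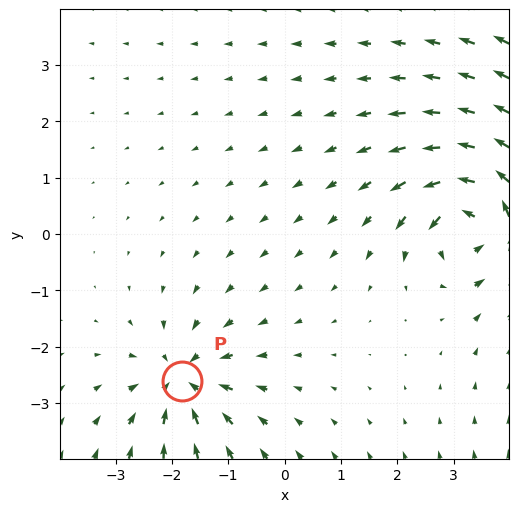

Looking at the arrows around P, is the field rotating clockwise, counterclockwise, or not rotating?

not rotating

Near P at (-1.8, -2.6) the arrows show no circulation. The curl there is ≈0.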